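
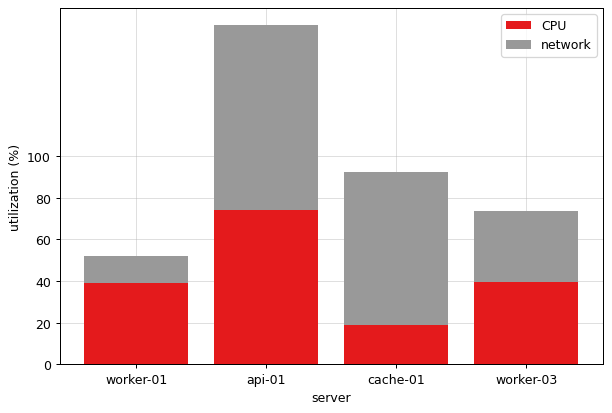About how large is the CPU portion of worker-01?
≈ 40

CPU top ≈ 40, bottom ≈ 0; segment ≈ 40.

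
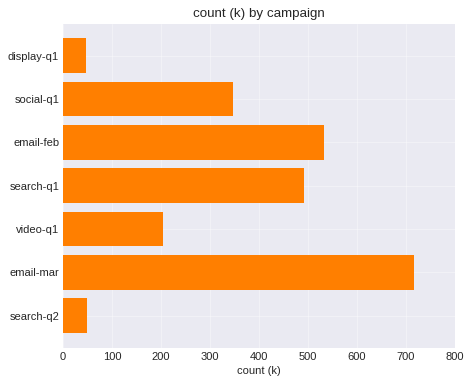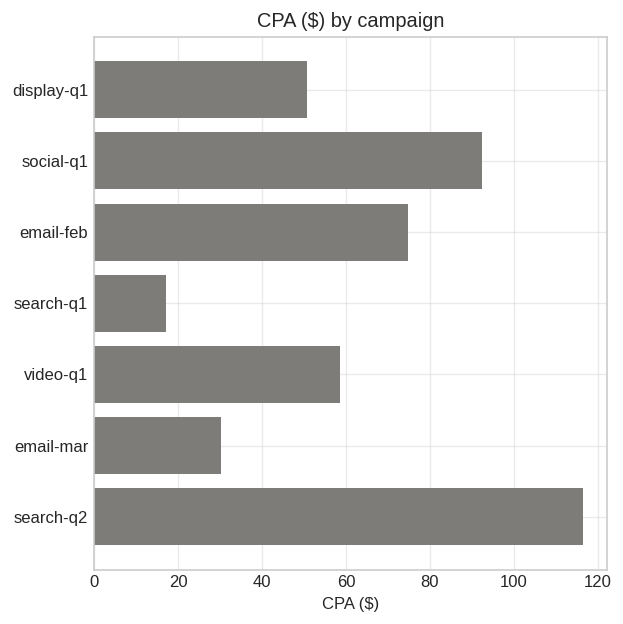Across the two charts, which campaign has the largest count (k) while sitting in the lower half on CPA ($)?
Chart 2 median CPA ($) ≈ 60; below-median campaigns: display-q1, search-q1, email-mar. Among those, email-mar has the highest count (k) (≈ 700).

email-mar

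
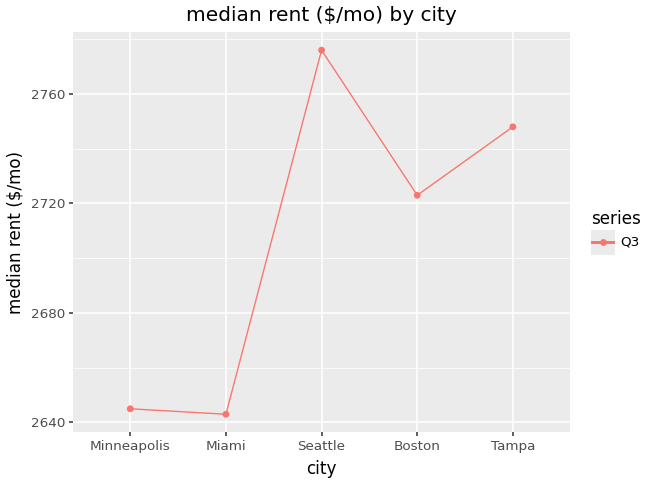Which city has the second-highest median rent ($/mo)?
Tampa

Top 3: Seattle ≈ 2780, Tampa ≈ 2740, Boston ≈ 2720.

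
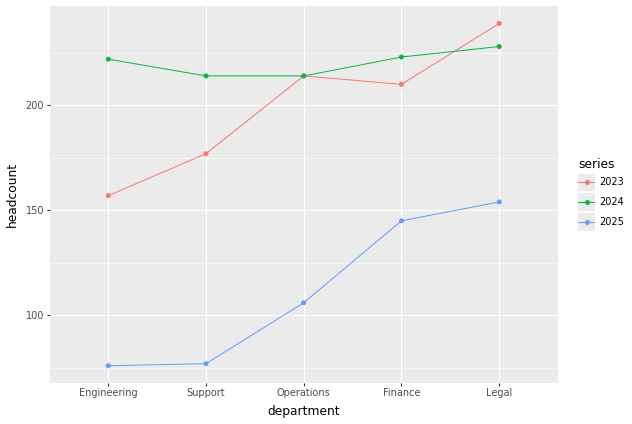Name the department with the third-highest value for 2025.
Top 4 for 2025: Legal ≈ 160, Finance ≈ 140, Operations ≈ 100, Support ≈ 80.

Operations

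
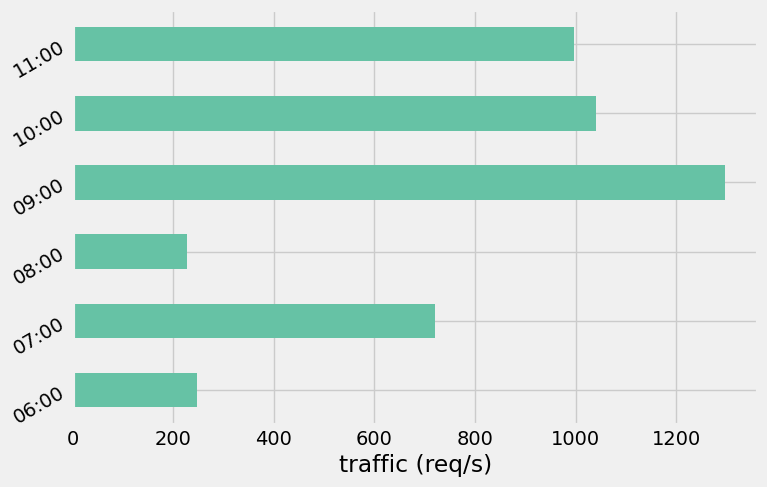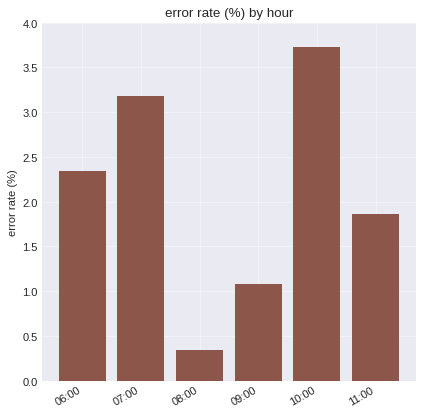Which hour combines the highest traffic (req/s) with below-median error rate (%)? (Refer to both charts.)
Chart 2 median error rate (%) ≈ 2; below-median hours: 08:00, 09:00, 11:00. Among those, 09:00 has the highest traffic (req/s) (≈ 1200).

09:00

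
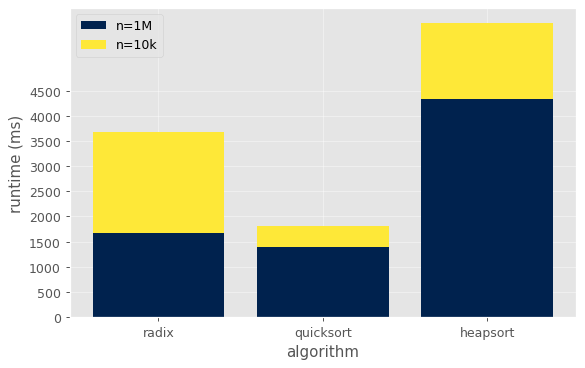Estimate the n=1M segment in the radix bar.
n=1M top ≈ 1500, bottom ≈ 0; segment ≈ 1500.

≈ 1500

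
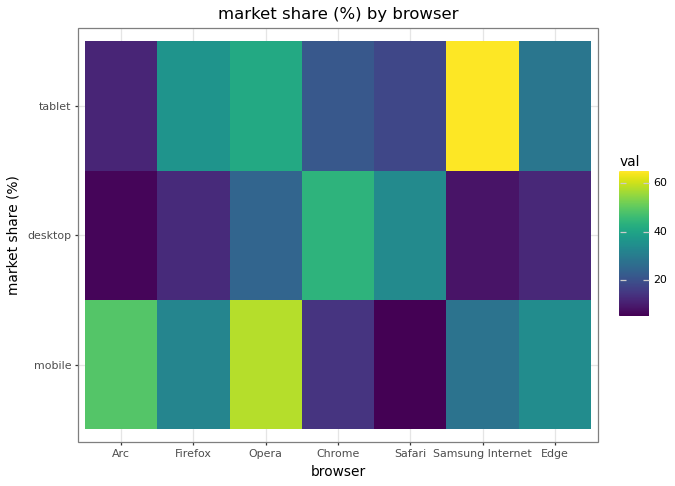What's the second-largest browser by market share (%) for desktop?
Safari

Top 3 for desktop: Chrome ≈ 45, Safari ≈ 35, Opera ≈ 25.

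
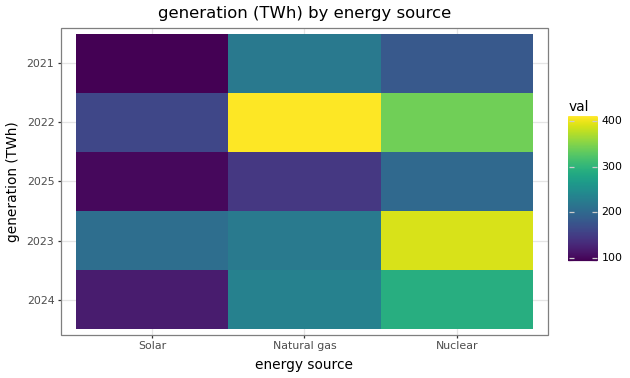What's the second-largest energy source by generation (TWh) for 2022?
Top 3 for 2022: Natural gas ≈ 400, Nuclear ≈ 350, Solar ≈ 150.

Nuclear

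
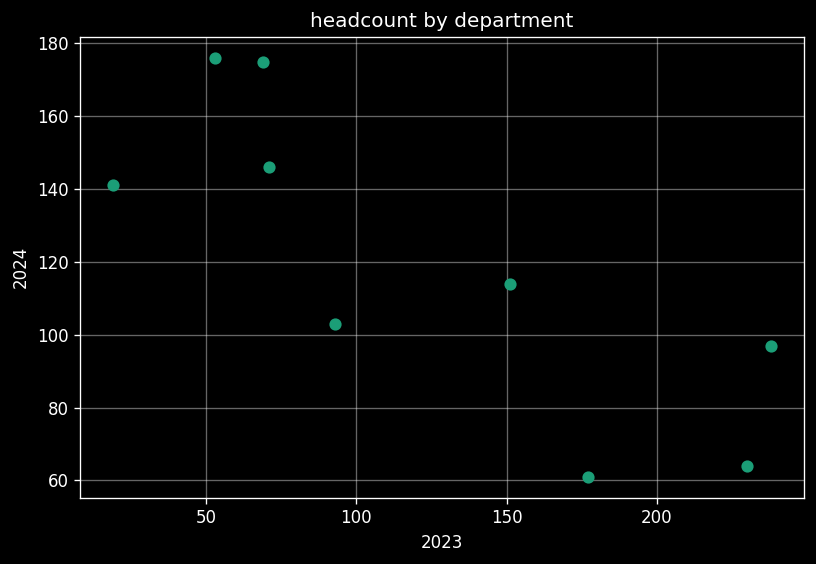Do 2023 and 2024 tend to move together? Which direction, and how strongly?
Points are negatively correlated; strong (|r| ≈ 0.8).

negative, strong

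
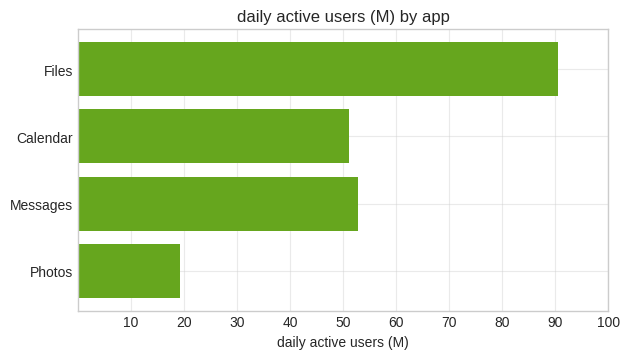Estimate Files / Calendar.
Files ≈ 90, Calendar ≈ 50; 90/50 ≈ 1.8.

≈ 1.8×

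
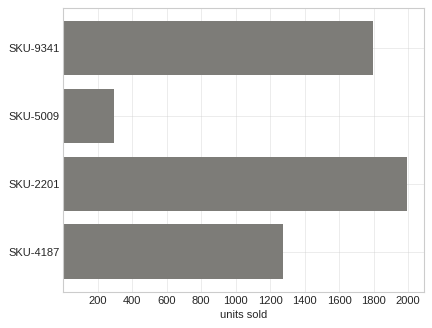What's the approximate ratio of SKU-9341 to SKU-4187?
SKU-9341 ≈ 1800, SKU-4187 ≈ 1200; 1800/1200 ≈ 1.5.

≈ 1.5×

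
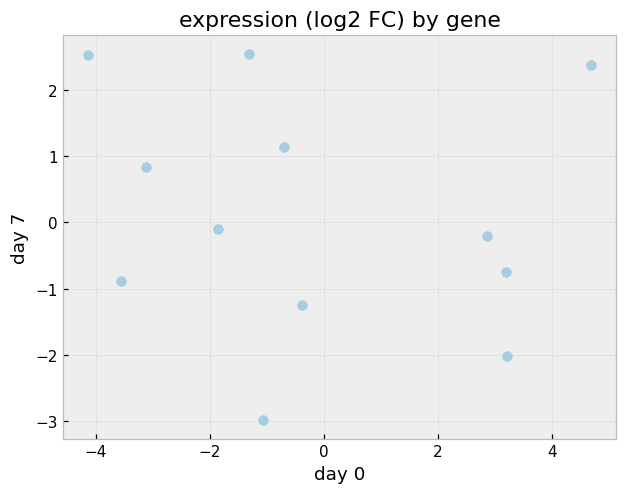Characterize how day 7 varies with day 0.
Points are roughly uncorrelated; weak (|r| ≈ 0.1).

no clear correlation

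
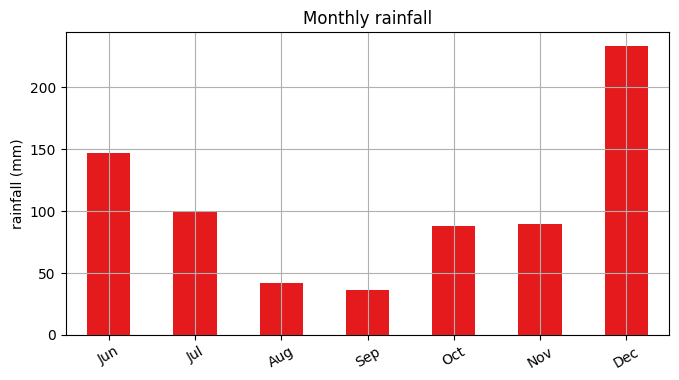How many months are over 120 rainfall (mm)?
Above 120: Jun, Dec.

2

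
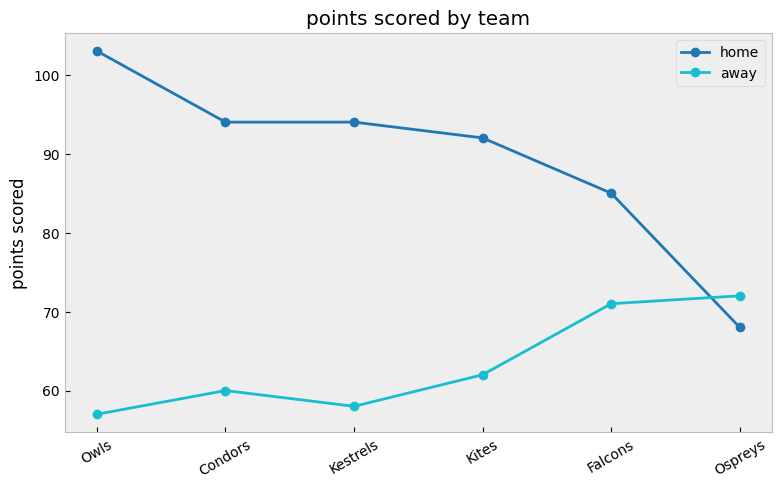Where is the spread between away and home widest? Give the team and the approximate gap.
Owls, ≈ 50

Owls: away ≈ 55, home ≈ 105 → gap ≈ 50. Next-largest (Kestrels) is only ≈ 35.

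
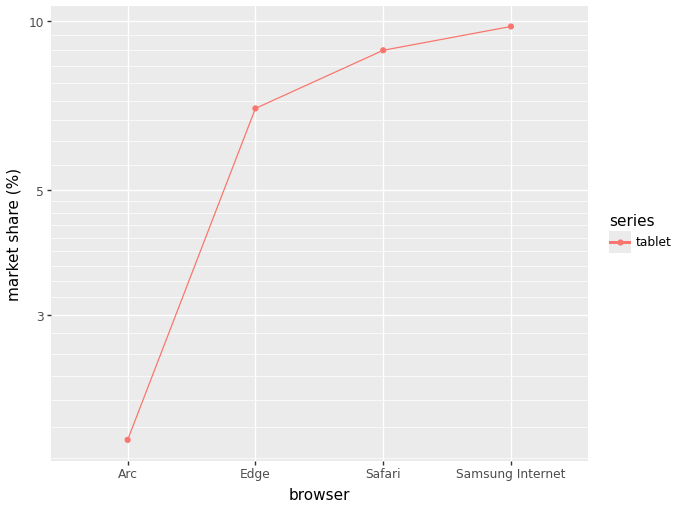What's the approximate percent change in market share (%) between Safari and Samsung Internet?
≈ +11.1%

Safari ≈ 9, Samsung Internet ≈ 10; (10 − 9) / 9 ≈ +11.1%.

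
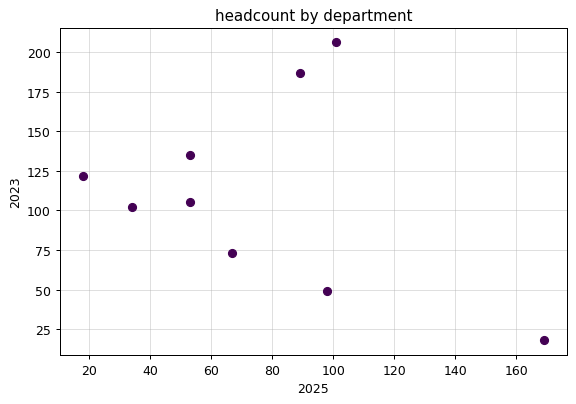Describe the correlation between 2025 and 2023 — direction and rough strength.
negative, weak

Points are negatively correlated; weak (|r| ≈ 0.3).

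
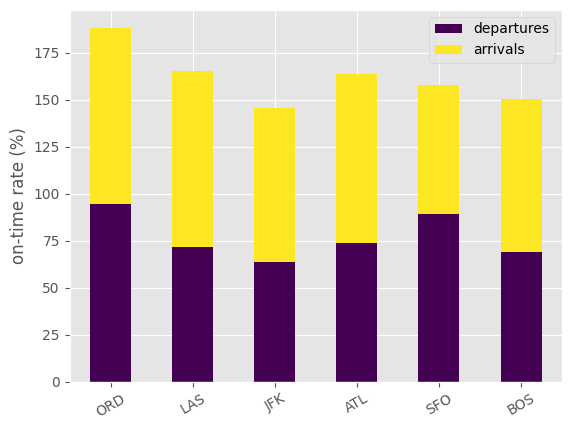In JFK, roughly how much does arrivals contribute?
arrivals top ≈ 140, bottom ≈ 60; segment ≈ 80.

≈ 80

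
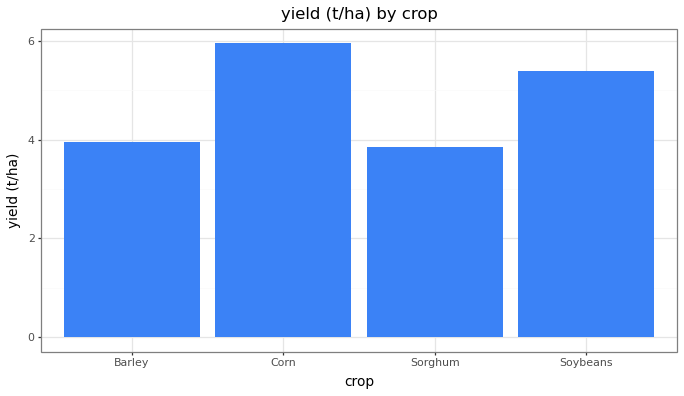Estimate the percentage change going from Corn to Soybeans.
Corn ≈ 6.0, Soybeans ≈ 5.5; (5.5 − 6.0) / 6.0 ≈ -8.3%.

≈ -8.3%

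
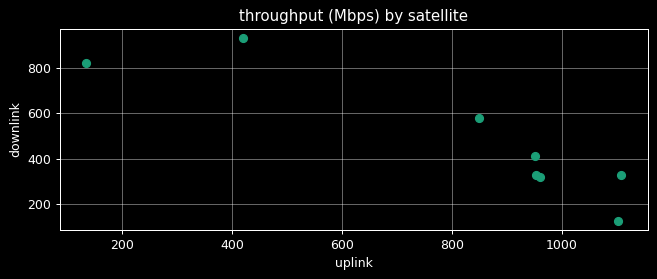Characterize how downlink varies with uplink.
negative, strong

Points are negatively correlated; strong (|r| ≈ 0.9).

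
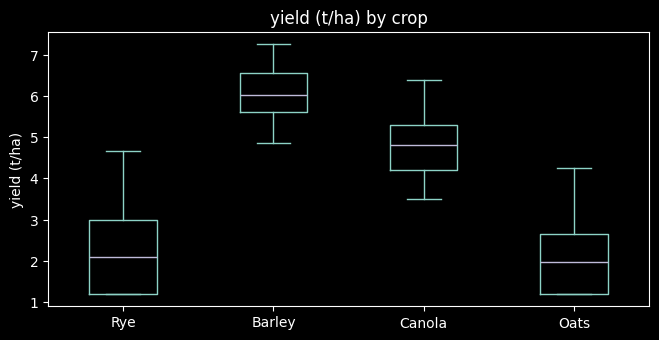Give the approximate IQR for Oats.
≈ 1.5

Q3 ≈ 2.5, Q1 ≈ 1.0; IQR ≈ 1.5.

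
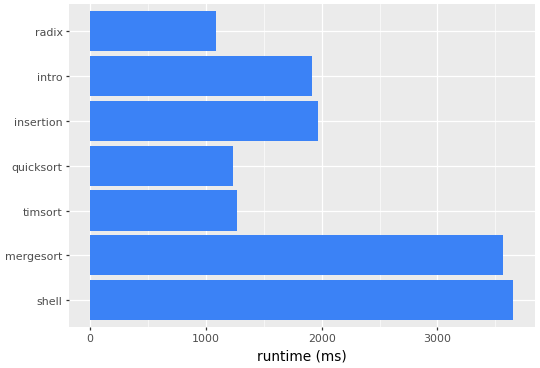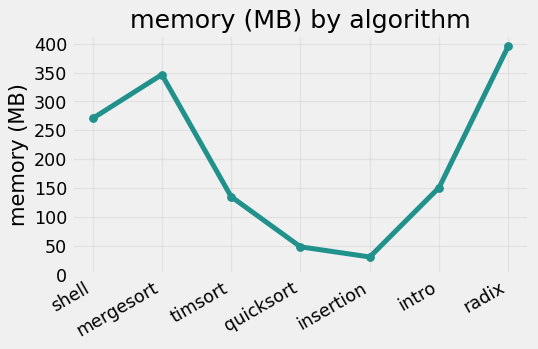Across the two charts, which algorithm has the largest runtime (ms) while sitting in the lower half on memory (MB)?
Chart 2 median memory (MB) ≈ 150; below-median algorithms: timsort, quicksort, insertion. Among those, insertion has the highest runtime (ms) (≈ 2000).

insertion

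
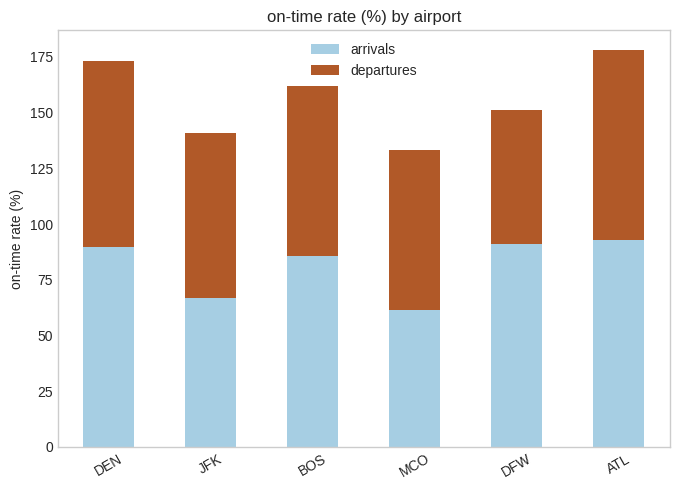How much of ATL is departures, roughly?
departures top ≈ 180, bottom ≈ 100; segment ≈ 80.

≈ 80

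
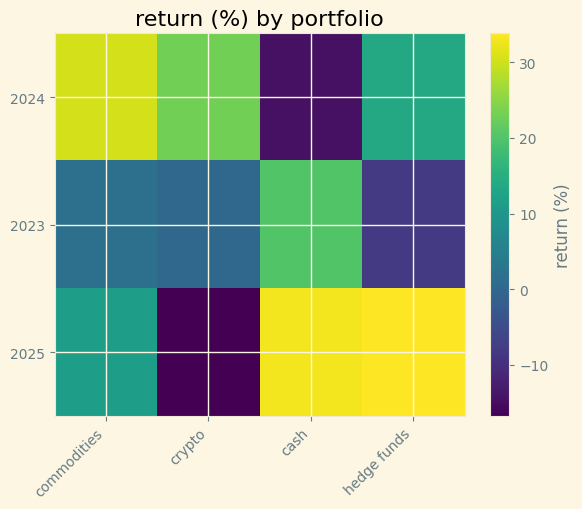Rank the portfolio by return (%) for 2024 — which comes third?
Top 4 for 2024: commodities ≈ 30, crypto ≈ 25, hedge funds ≈ 15, cash ≈ -15.

hedge funds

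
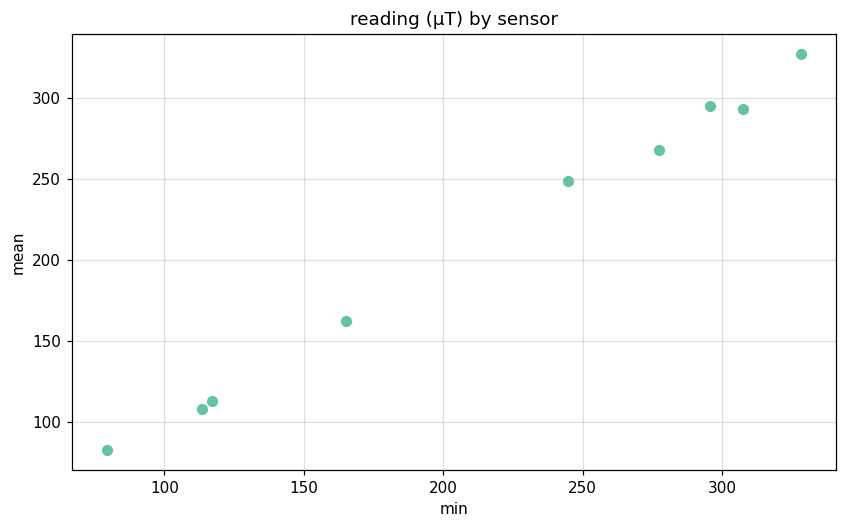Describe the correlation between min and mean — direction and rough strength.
Points are positively correlated; strong (|r| ≈ 1.0).

positive, strong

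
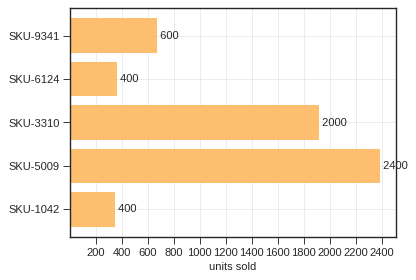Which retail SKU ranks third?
Top 4: SKU-5009 ≈ 2400, SKU-3310 ≈ 2000, SKU-9341 ≈ 600, SKU-6124 ≈ 400.

SKU-9341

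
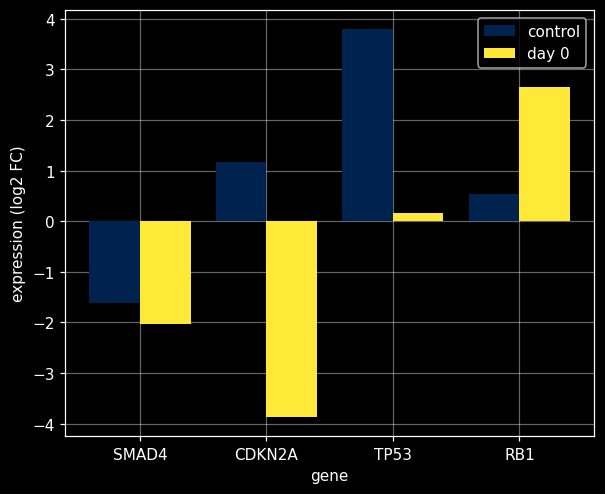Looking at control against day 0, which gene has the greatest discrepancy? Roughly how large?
CDKN2A, ≈ 5 log2 FC

CDKN2A: control ≈ 1, day 0 ≈ -4 → gap ≈ 5. Next-largest (TP53) is only ≈ 4.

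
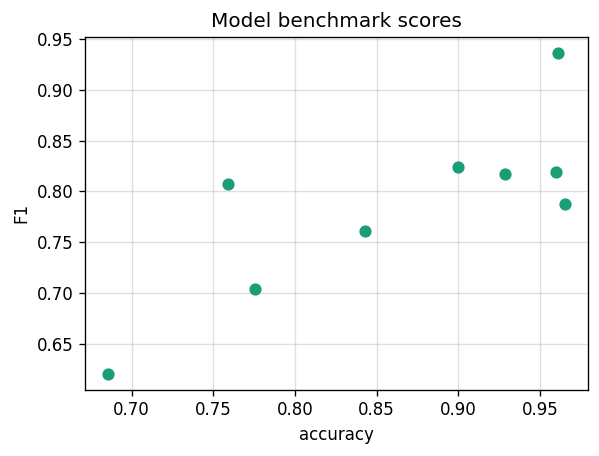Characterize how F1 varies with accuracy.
positive, strong

Points are positively correlated; strong (|r| ≈ 0.8).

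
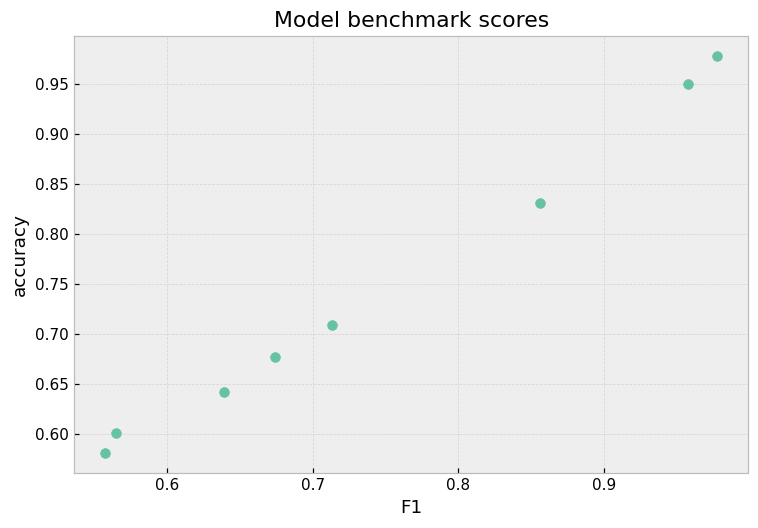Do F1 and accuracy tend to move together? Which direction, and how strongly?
Points are positively correlated; strong (|r| ≈ 1.0).

positive, strong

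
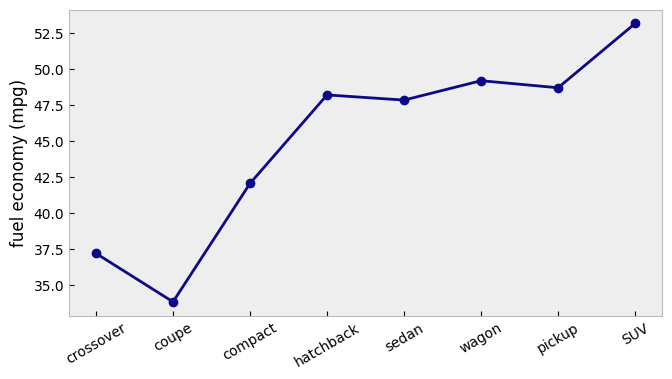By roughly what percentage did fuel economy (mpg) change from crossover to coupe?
crossover ≈ 38, coupe ≈ 34; (34 − 38) / 38 ≈ -10.5%.

≈ -10.5%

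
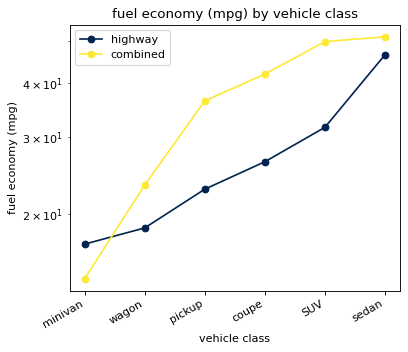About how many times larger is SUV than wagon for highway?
≈ 1.5×

SUV ≈ 30, wagon ≈ 20; 30/20 ≈ 1.5.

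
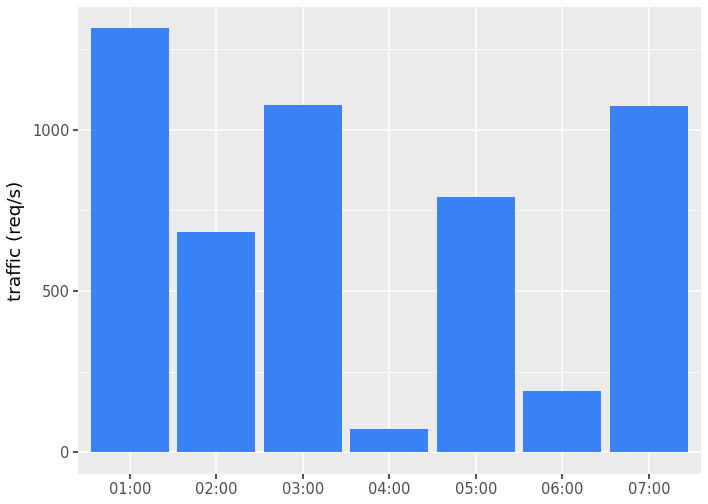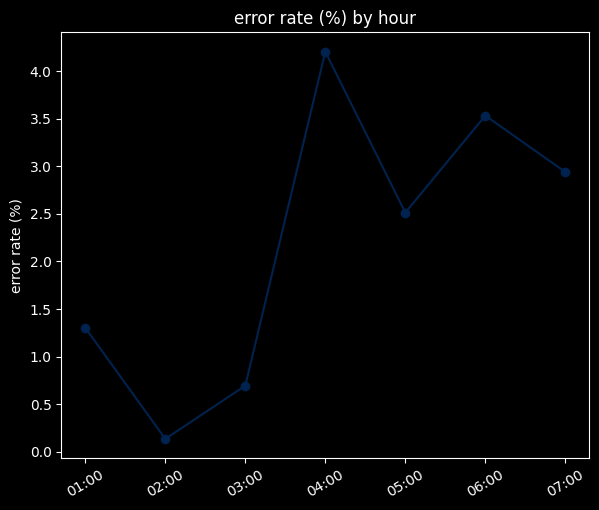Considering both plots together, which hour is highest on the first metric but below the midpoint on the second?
01:00

Chart 2 median error rate (%) ≈ 2.5; below-median hours: 01:00, 02:00, 03:00. Among those, 01:00 has the highest traffic (req/s) (≈ 1400).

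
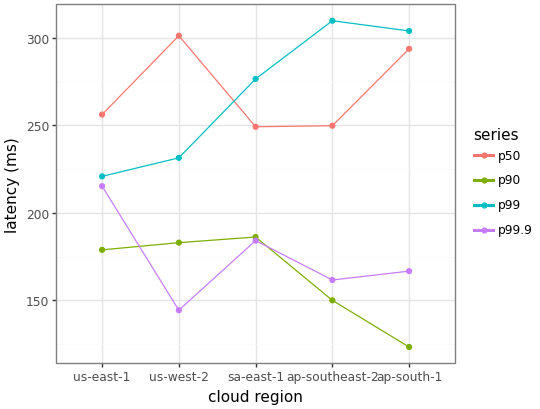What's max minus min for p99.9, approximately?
≈ 80

Max us-east-1 ≈ 220, min us-west-2 ≈ 140; range ≈ 80.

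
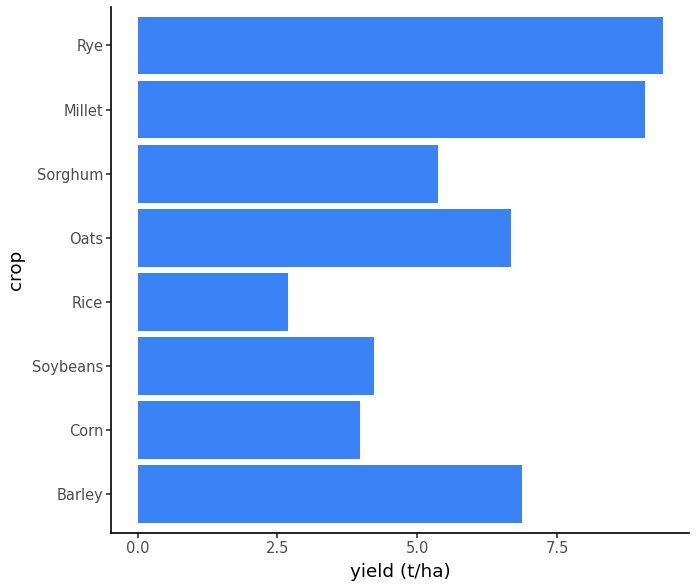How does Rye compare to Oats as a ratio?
Rye ≈ 9, Oats ≈ 7; 9/7 ≈ 1.29.

≈ 1.29×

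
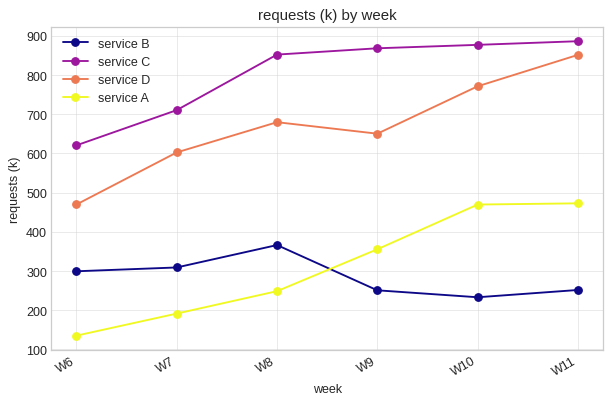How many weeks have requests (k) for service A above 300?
3

Above 300: W9, W10, W11.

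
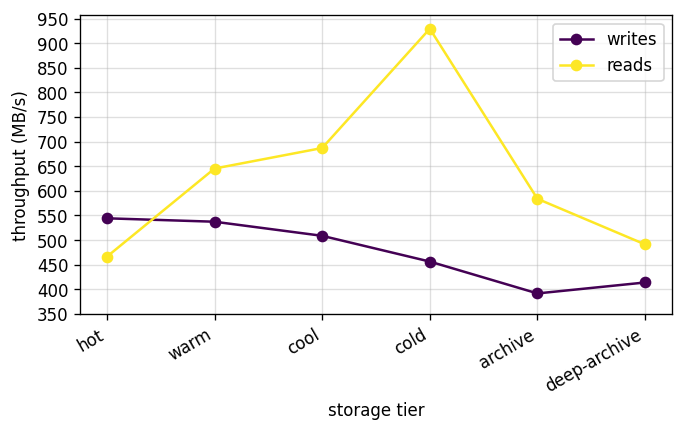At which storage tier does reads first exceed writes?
warm

hot: reads ≈ 450 vs writes ≈ 550 (not yet); warm: reads ≈ 650 vs writes ≈ 550 (first crossover).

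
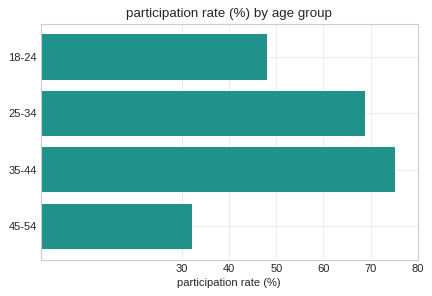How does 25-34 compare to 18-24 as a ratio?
≈ 1.4×

25-34 ≈ 70, 18-24 ≈ 50; 70/50 ≈ 1.4.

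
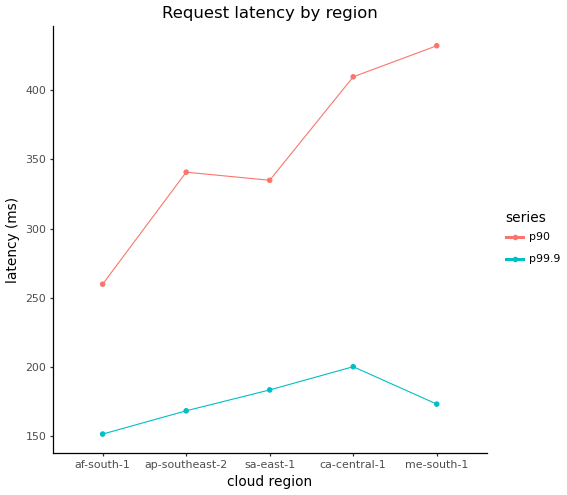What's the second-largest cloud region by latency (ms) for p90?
Top 3 for p90: me-south-1 ≈ 425, ca-central-1 ≈ 400, ap-southeast-2 ≈ 350.

ca-central-1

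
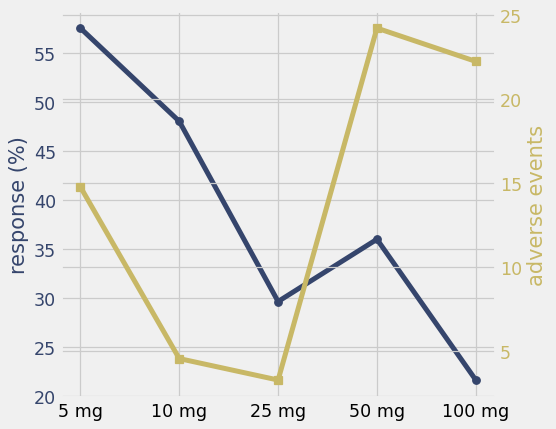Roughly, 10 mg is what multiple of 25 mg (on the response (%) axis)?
≈ 1.67×

10 mg ≈ 50, 25 mg ≈ 30; 50/30 ≈ 1.67.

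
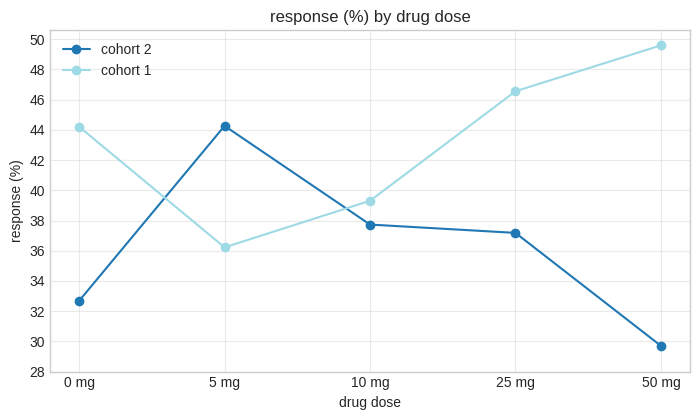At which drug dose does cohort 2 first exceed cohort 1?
5 mg

0 mg: cohort 2 ≈ 32 vs cohort 1 ≈ 44 (not yet); 5 mg: cohort 2 ≈ 44 vs cohort 1 ≈ 36 (first crossover).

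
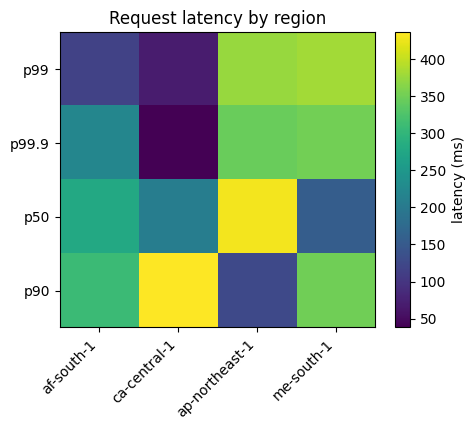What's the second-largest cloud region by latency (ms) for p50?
af-south-1

Top 3 for p50: ap-northeast-1 ≈ 450, af-south-1 ≈ 300, ca-central-1 ≈ 200.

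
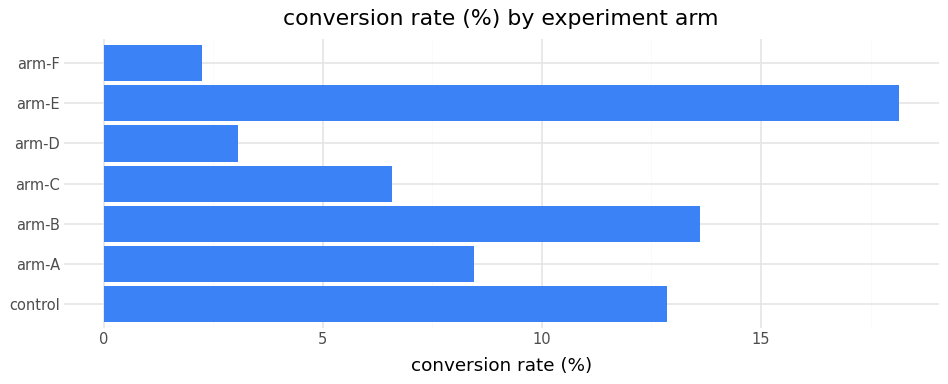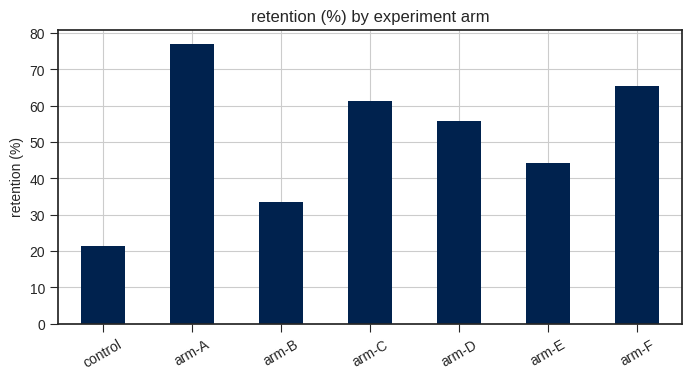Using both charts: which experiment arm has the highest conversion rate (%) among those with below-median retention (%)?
arm-E

Chart 2 median retention (%) ≈ 60; below-median experiment arms: control, arm-B, arm-E. Among those, arm-E has the highest conversion rate (%) (≈ 18).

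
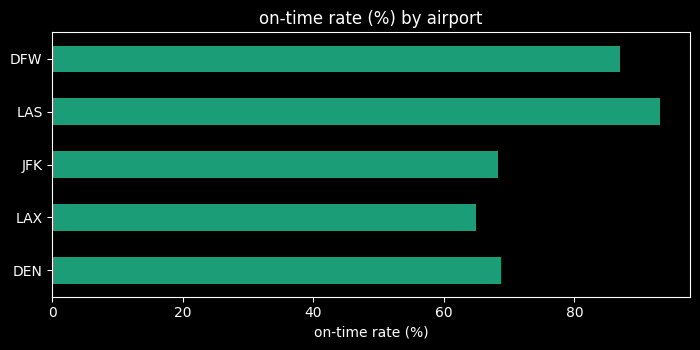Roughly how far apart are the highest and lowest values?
Max LAS ≈ 90, min LAX ≈ 60; range ≈ 30.

≈ 30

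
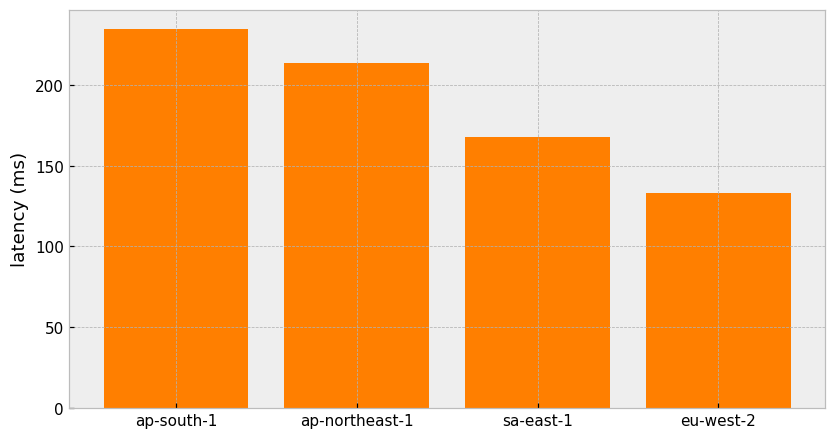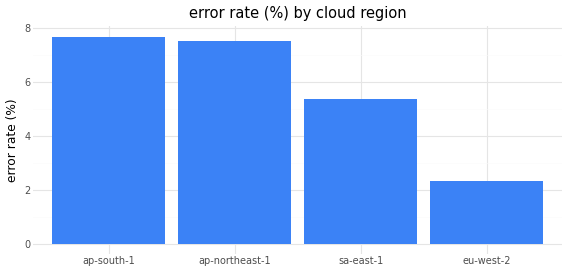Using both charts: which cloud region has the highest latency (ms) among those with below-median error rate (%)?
sa-east-1

Chart 2 median error rate (%) ≈ 6; below-median cloud regions: sa-east-1, eu-west-2. Among those, sa-east-1 has the highest latency (ms) (≈ 175).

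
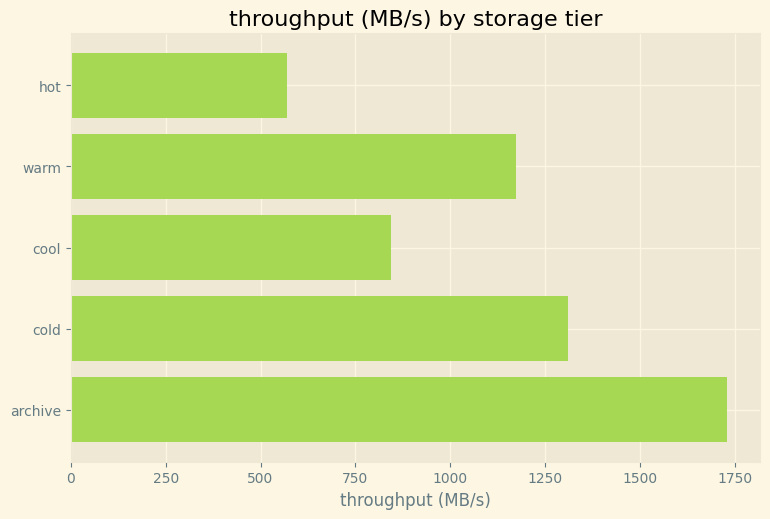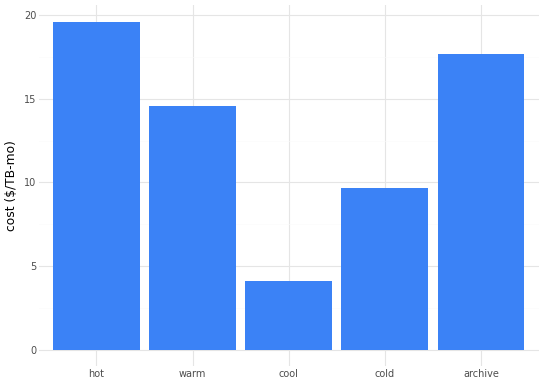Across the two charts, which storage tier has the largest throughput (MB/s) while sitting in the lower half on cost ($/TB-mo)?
cold

Chart 2 median cost ($/TB-mo) ≈ 14; below-median storage tiers: cool, cold. Among those, cold has the highest throughput (MB/s) (≈ 1400).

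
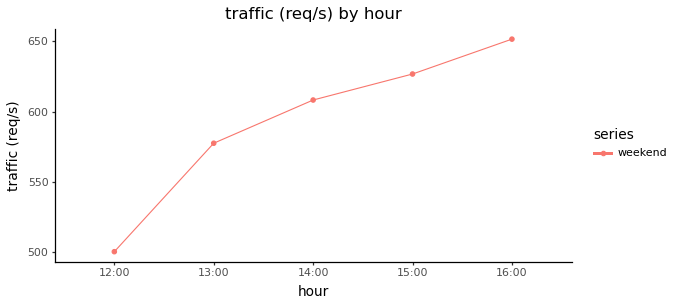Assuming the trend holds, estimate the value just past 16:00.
≈ 690

Last three: 600, 620, 660 → slope ≈ 30/step → next ≈ 690.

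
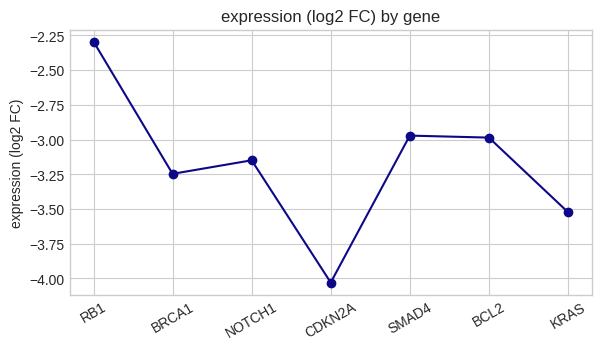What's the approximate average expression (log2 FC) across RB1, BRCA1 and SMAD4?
≈ -2.8

(-2.2 + -3.2 + -3.0) / 3 ≈ -2.8.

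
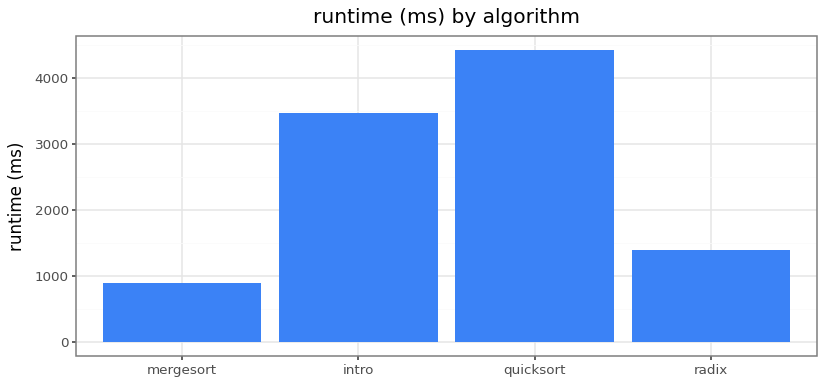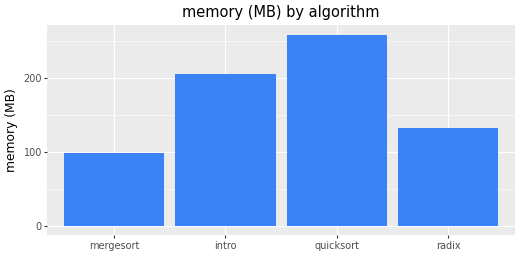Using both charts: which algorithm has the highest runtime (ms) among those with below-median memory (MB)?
Chart 2 median memory (MB) ≈ 175; below-median algorithms: mergesort, radix. Among those, radix has the highest runtime (ms) (≈ 1500).

radix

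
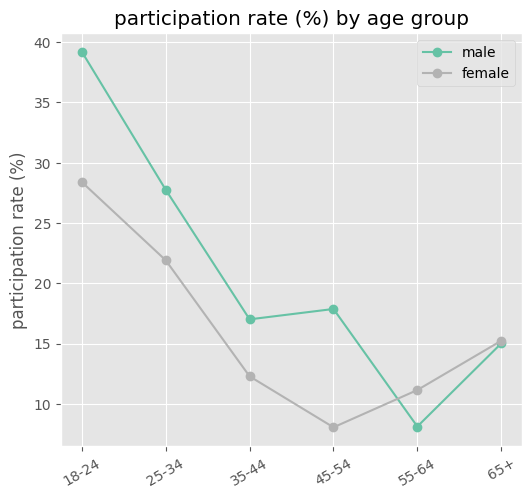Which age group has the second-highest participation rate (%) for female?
Top 3 for female: 18-24 ≈ 30, 25-34 ≈ 20, 65+ ≈ 15.

25-34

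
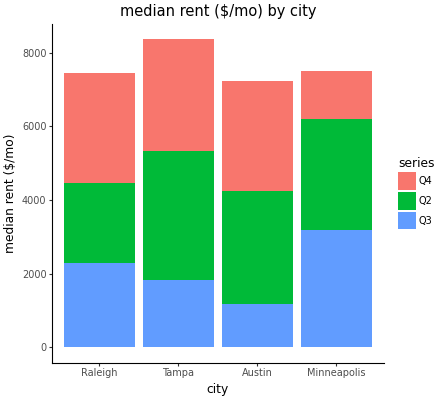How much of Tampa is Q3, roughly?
≈ 2000

Q3 top ≈ 2000, bottom ≈ 0; segment ≈ 2000.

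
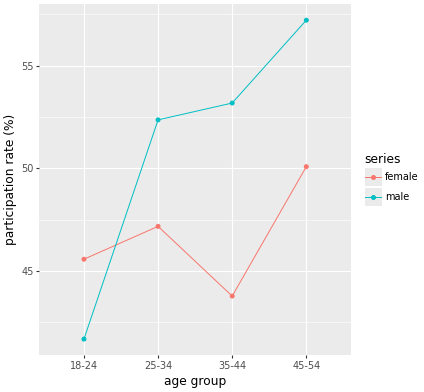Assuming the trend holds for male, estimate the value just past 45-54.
Last three: 52, 54, 58 → slope ≈ 3/step → next ≈ 61.

≈ 61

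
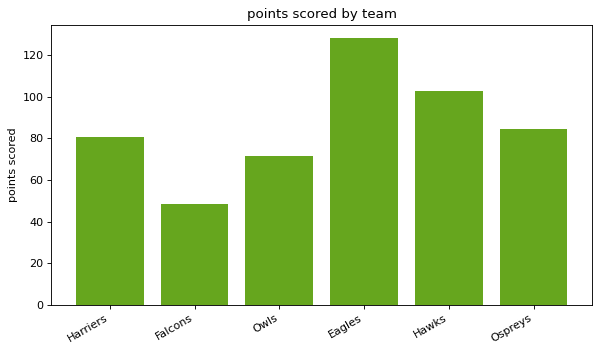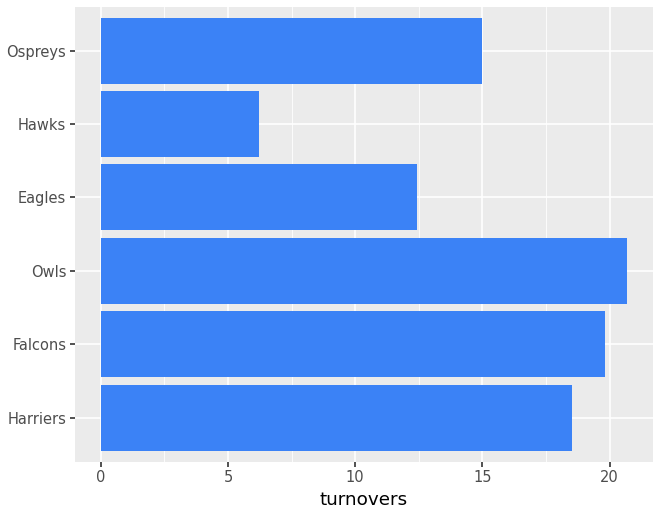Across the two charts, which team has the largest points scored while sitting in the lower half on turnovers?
Eagles

Chart 2 median turnovers ≈ 16; below-median teams: Eagles, Hawks, Ospreys. Among those, Eagles has the highest points scored (≈ 120).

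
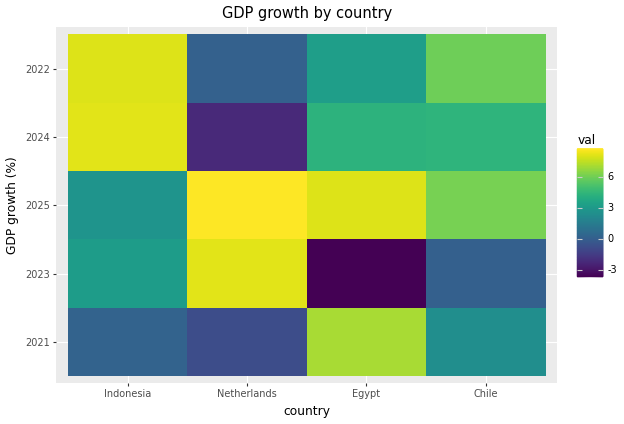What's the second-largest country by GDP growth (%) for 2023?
Indonesia

Top 3 for 2023: Netherlands ≈ 8, Indonesia ≈ 4, Chile ≈ 0.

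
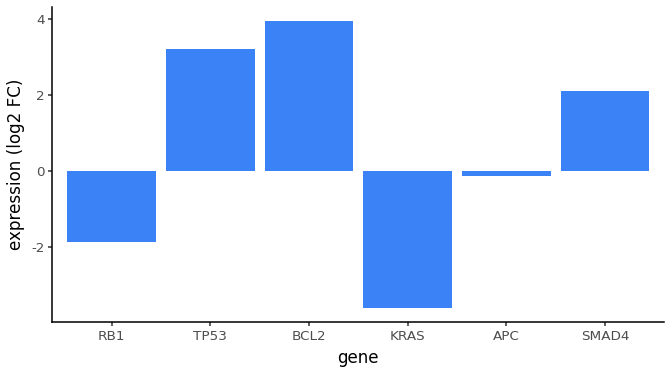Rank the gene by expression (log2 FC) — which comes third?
Top 4: BCL2 ≈ 4, TP53 ≈ 3, SMAD4 ≈ 2, APC ≈ 0.

SMAD4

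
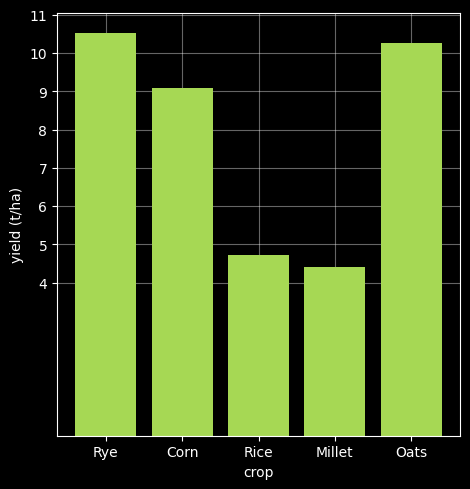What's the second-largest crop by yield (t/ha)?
Top 3: Rye ≈ 11, Oats ≈ 10, Corn ≈ 9.

Oats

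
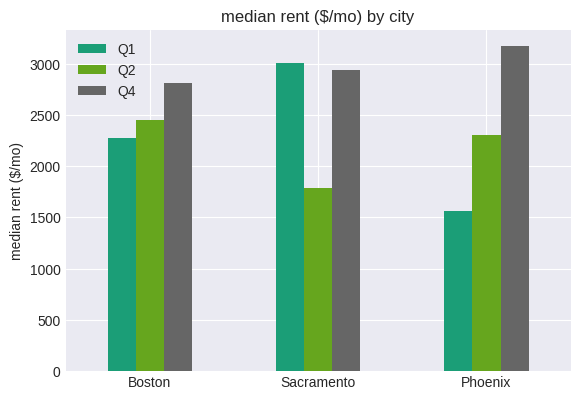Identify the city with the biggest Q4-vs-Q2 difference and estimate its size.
Sacramento, ≈ 1000 $/mo

Sacramento: Q4 ≈ 3000, Q2 ≈ 2000 → gap ≈ 1000. Next-largest (Phoenix) is only ≈ 500.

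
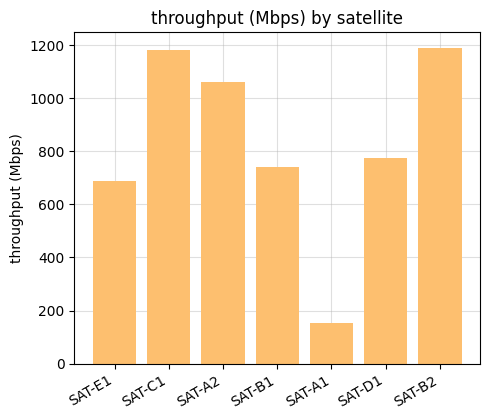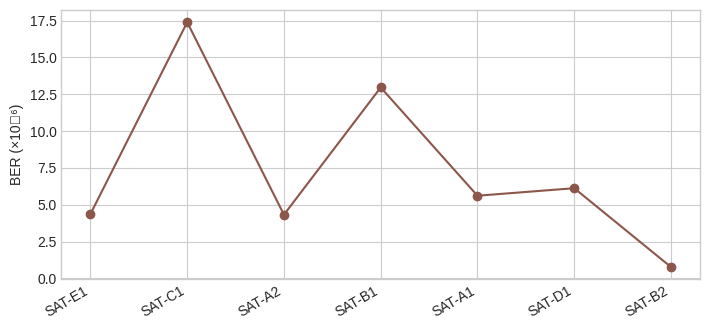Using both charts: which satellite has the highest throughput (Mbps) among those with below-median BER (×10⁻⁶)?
SAT-B2

Chart 2 median BER (×10⁻⁶) ≈ 6; below-median satellites: SAT-E1, SAT-A2, SAT-B2. Among those, SAT-B2 has the highest throughput (Mbps) (≈ 1200).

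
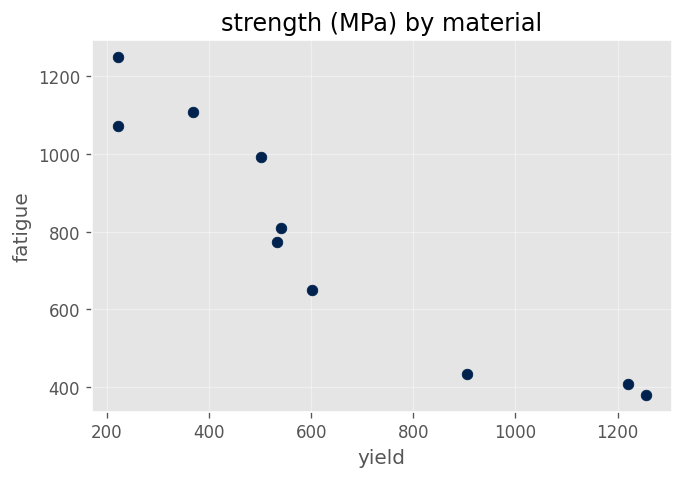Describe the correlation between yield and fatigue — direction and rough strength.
negative, strong

Points are negatively correlated; strong (|r| ≈ 0.9).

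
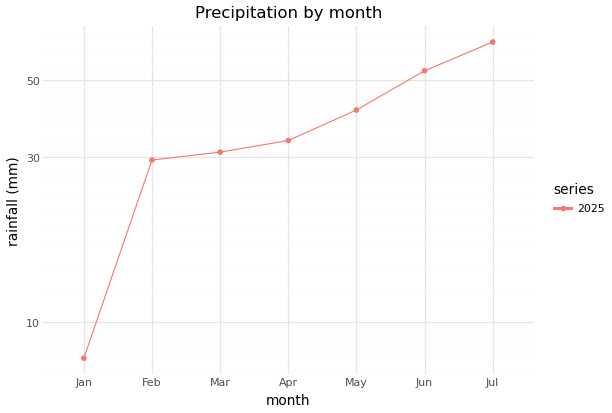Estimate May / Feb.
May ≈ 40, Feb ≈ 30; 40/30 ≈ 1.33.

≈ 1.33×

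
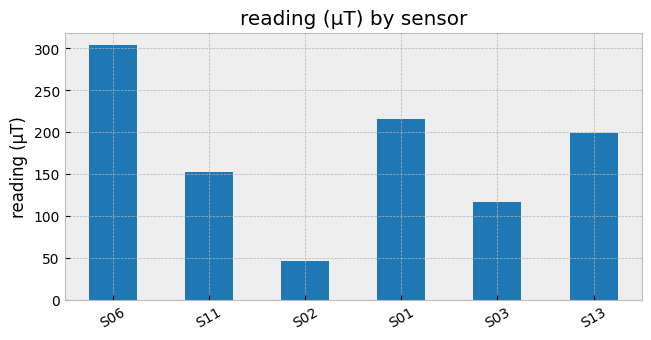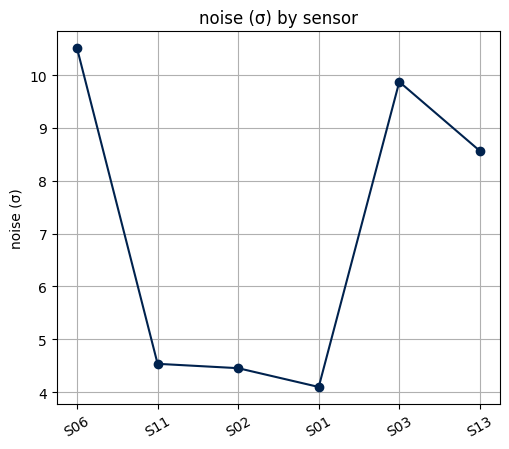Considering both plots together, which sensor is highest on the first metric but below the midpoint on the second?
Chart 2 median noise (σ) ≈ 7; below-median sensors: S11, S02, S01. Among those, S01 has the highest reading (µT) (≈ 200).

S01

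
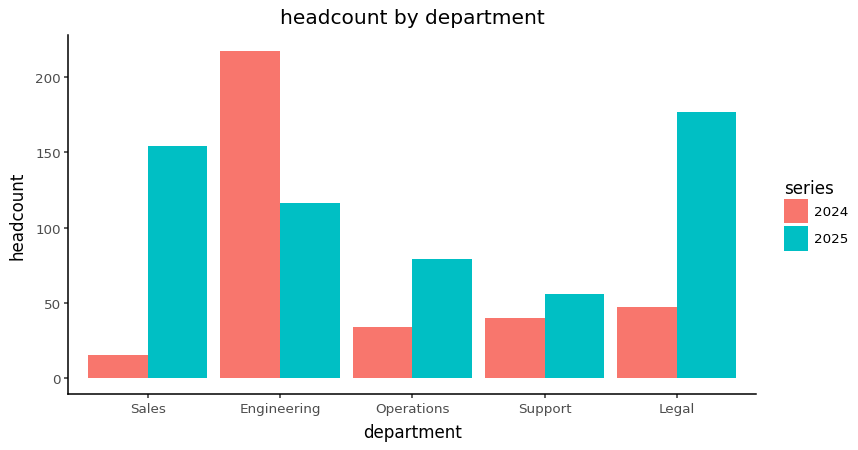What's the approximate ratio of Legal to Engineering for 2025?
≈ 1.5×

Legal ≈ 180, Engineering ≈ 120; 180/120 ≈ 1.5.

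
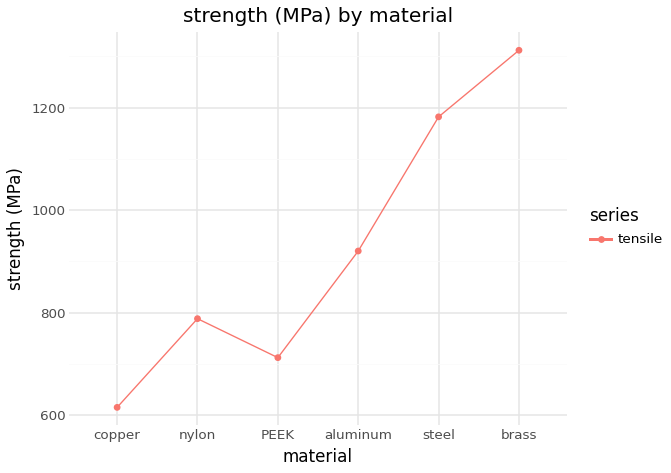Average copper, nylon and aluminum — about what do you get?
≈ 767

(600 + 800 + 900) / 3 ≈ 767.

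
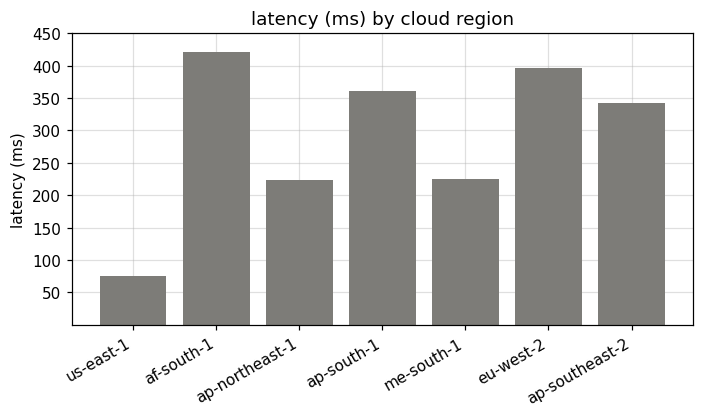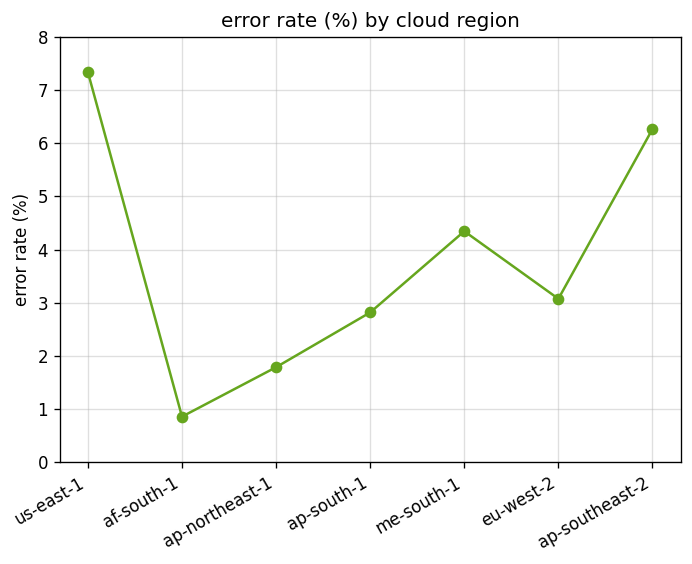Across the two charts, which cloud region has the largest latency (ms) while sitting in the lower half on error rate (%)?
af-south-1

Chart 2 median error rate (%) ≈ 3; below-median cloud regions: af-south-1, ap-northeast-1, ap-south-1. Among those, af-south-1 has the highest latency (ms) (≈ 400).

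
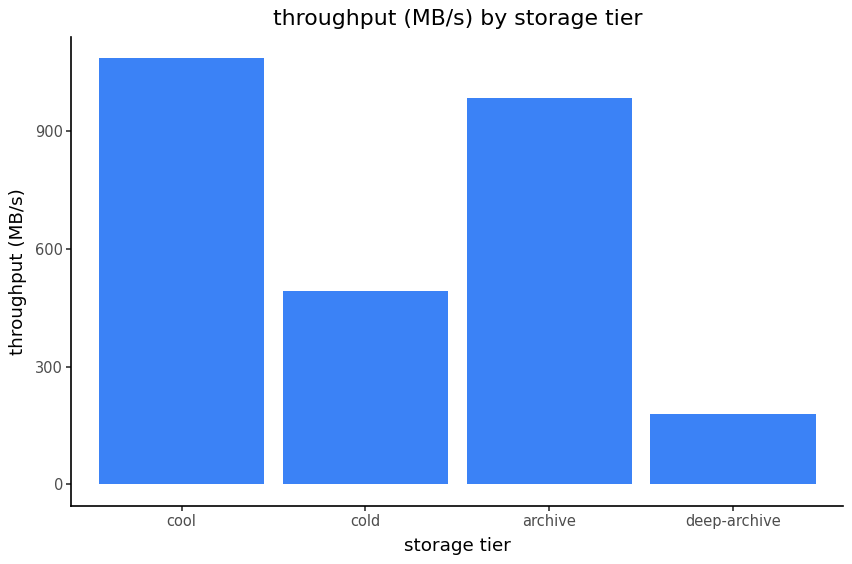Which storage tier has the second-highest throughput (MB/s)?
archive

Top 3: cool ≈ 1100, archive ≈ 1000, cold ≈ 500.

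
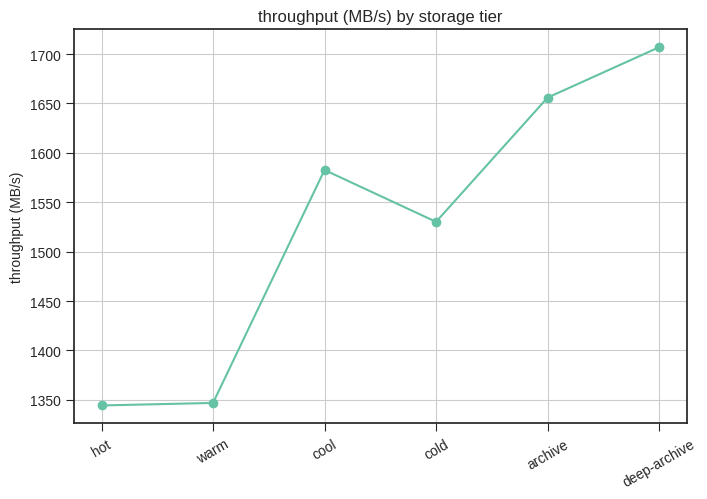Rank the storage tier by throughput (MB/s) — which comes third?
cool

Top 4: deep-archive ≈ 1700, archive ≈ 1650, cool ≈ 1600, cold ≈ 1550.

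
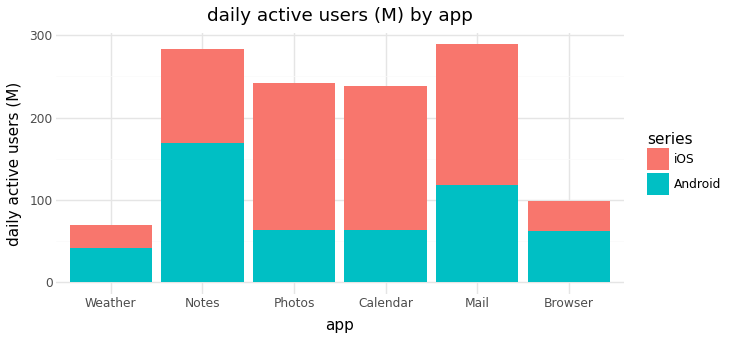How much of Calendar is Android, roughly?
Android top ≈ 75, bottom ≈ 0; segment ≈ 75.

≈ 75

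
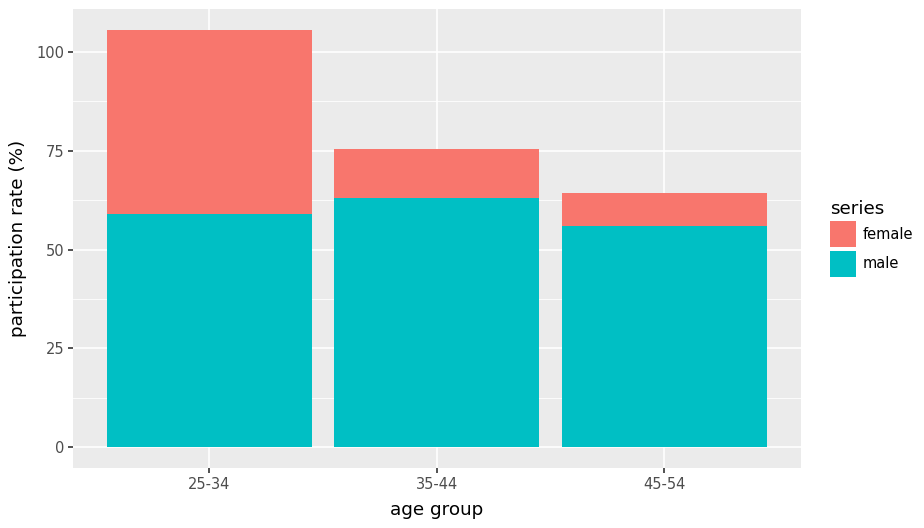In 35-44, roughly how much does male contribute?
≈ 60

male top ≈ 60, bottom ≈ 0; segment ≈ 60.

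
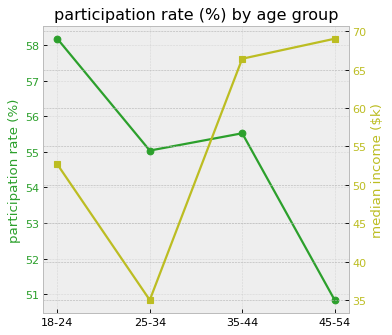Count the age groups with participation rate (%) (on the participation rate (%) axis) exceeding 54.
Above 54: 18-24, 25-34, 35-44.

3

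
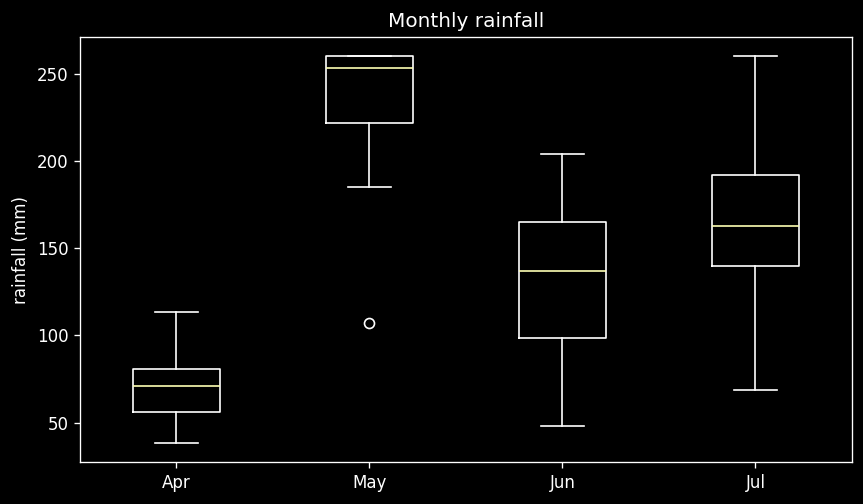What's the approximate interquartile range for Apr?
≈ 20

Q3 ≈ 80, Q1 ≈ 60; IQR ≈ 20.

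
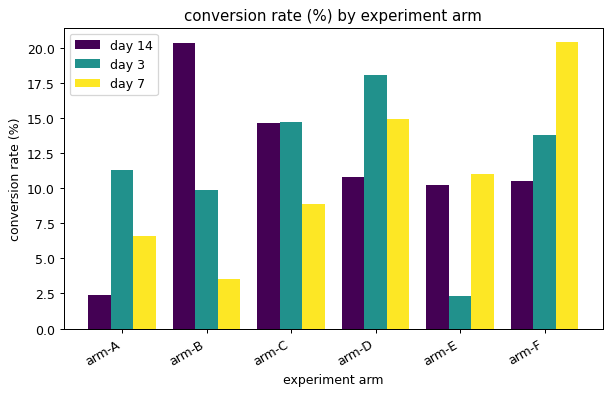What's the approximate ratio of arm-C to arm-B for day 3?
arm-C ≈ 14, arm-B ≈ 10; 14/10 ≈ 1.4.

≈ 1.4×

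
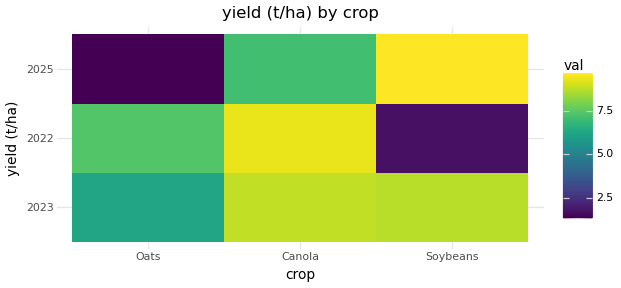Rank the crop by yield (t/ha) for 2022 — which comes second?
Oats

Top 3 for 2022: Canola ≈ 9, Oats ≈ 7, Soybeans ≈ 2.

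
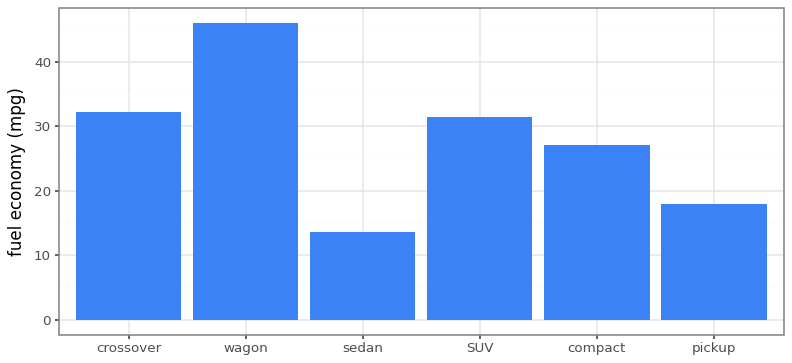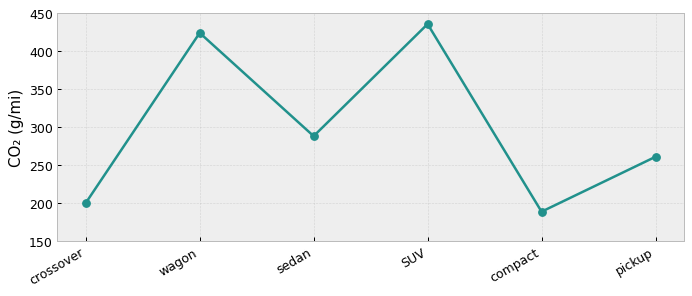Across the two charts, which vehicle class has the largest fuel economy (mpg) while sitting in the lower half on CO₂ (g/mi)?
Chart 2 median CO₂ (g/mi) ≈ 250; below-median vehicle classes: crossover, compact, pickup. Among those, crossover has the highest fuel economy (mpg) (≈ 30).

crossover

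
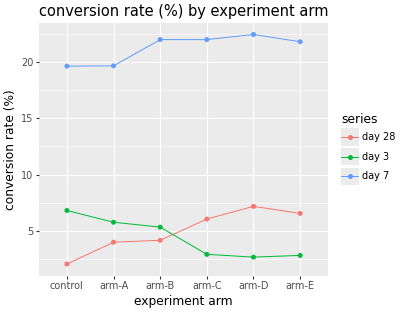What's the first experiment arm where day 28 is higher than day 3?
arm-C

arm-B: day 28 ≈ 4 vs day 3 ≈ 6 (not yet); arm-C: day 28 ≈ 6 vs day 3 ≈ 2 (first crossover).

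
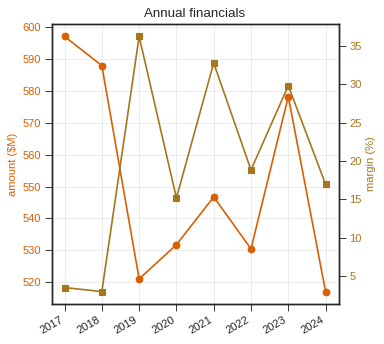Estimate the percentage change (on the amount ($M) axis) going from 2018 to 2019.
≈ -11.9%

2018 ≈ 590, 2019 ≈ 520; (520 − 590) / 590 ≈ -11.9%.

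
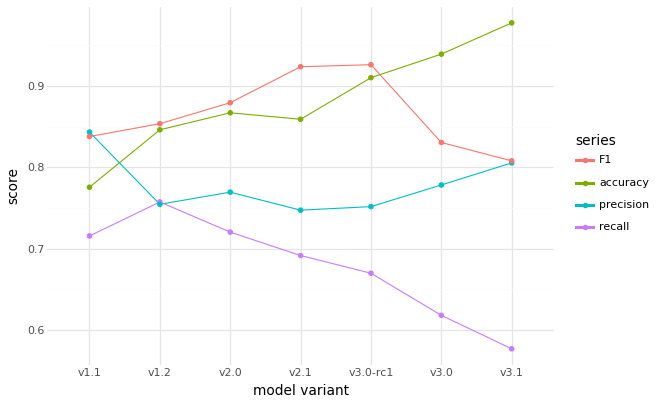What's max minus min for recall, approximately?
≈ 0.15

Max v1.2 ≈ 0.75, min v3.1 ≈ 0.60; range ≈ 0.15.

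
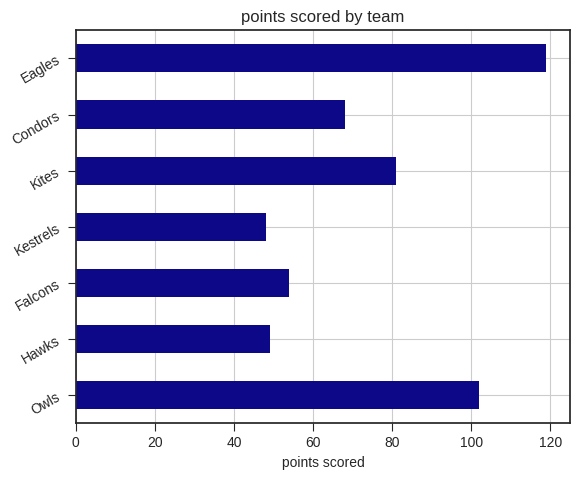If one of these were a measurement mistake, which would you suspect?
Eagles ≈ 120; the rest sit between ≈ 50 and ≈ 100.

Eagles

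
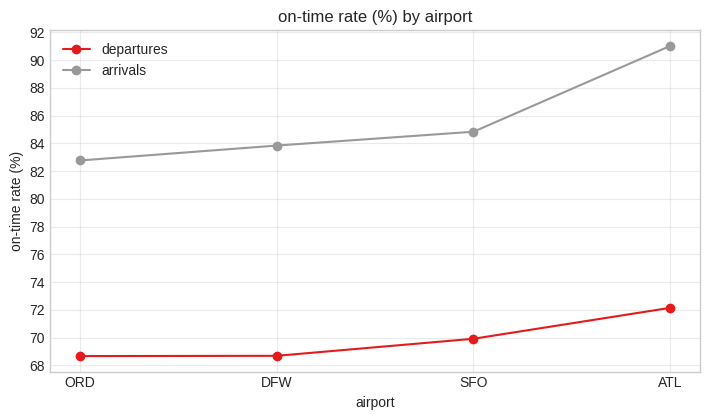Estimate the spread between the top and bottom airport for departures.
≈ 4

Max ATL ≈ 72, min ORD ≈ 68; range ≈ 4.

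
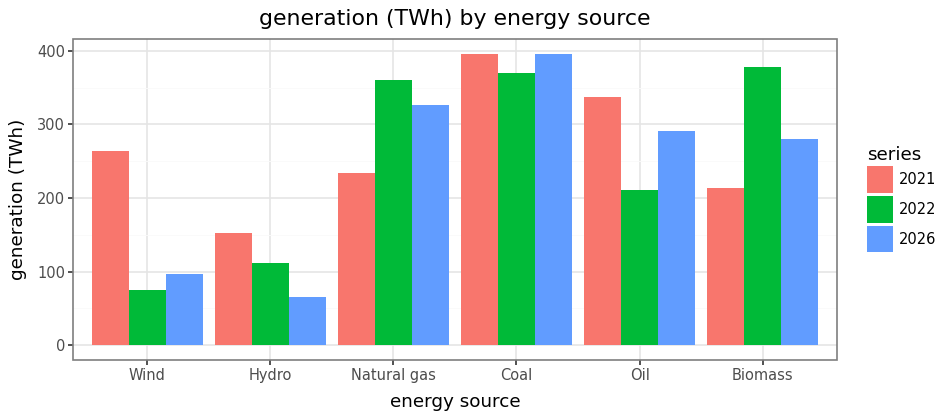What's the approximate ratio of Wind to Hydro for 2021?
Wind ≈ 250, Hydro ≈ 150; 250/150 ≈ 1.67.

≈ 1.67×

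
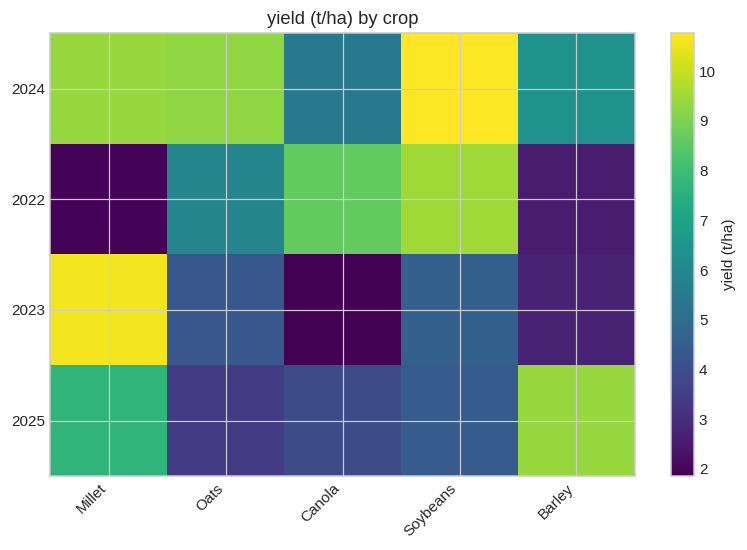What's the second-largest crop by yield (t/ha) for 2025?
Millet

Top 3 for 2025: Barley ≈ 9, Millet ≈ 8, Soybeans ≈ 4.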